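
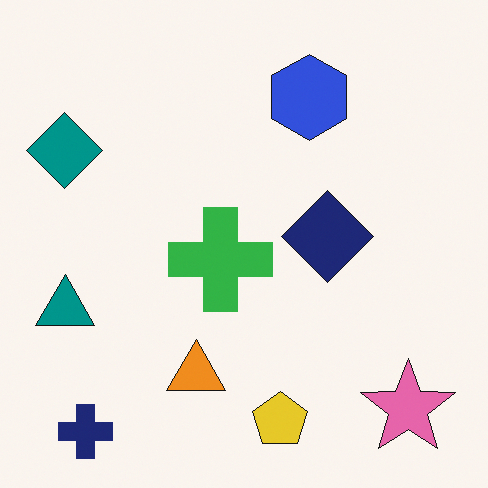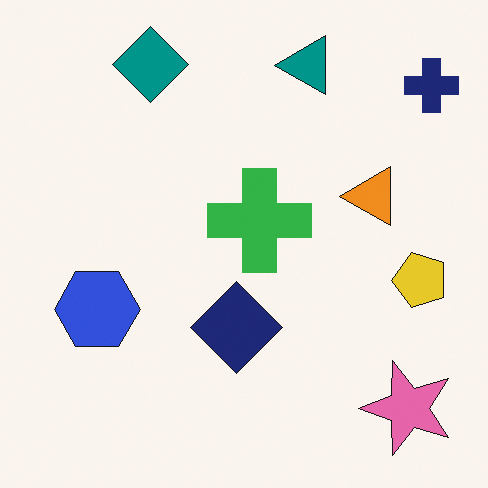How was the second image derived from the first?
Transposed (reflected across the top-left ↔ bottom-right diagonal).

Shapes have swapped their row and column positions — what was in the top-right is now in the bottom-left — a diagonal reflection.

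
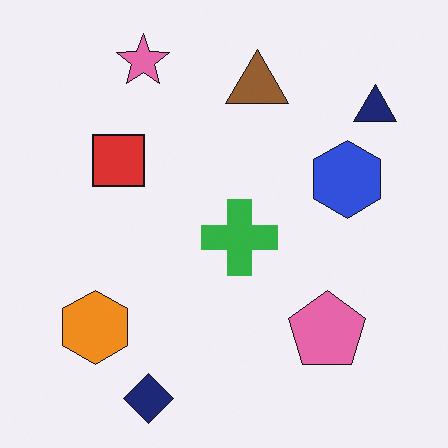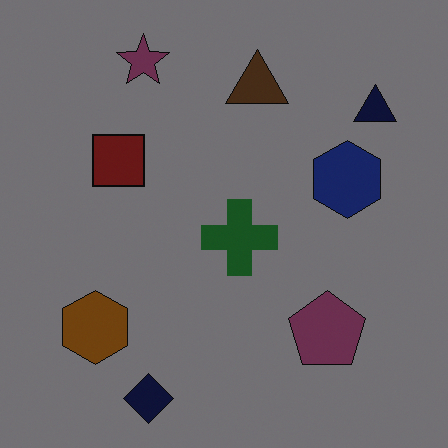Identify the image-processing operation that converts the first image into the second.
This is the original image substantially darkened.

Every pixel — background and shapes alike — is uniformly darkened.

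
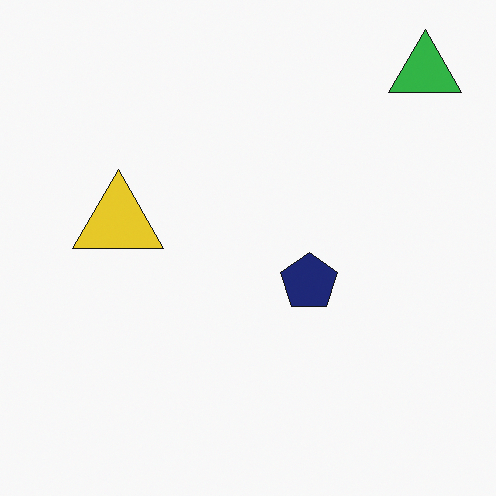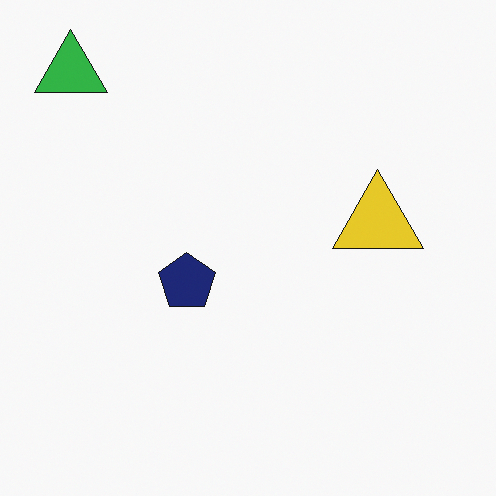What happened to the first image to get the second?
The second image is the first flipped horizontally (left ↔ right).

The green triangle is in the top-right of the first image and the top-left of the second — shapes on opposite sides of the vertical midline have swapped in a mirror flip.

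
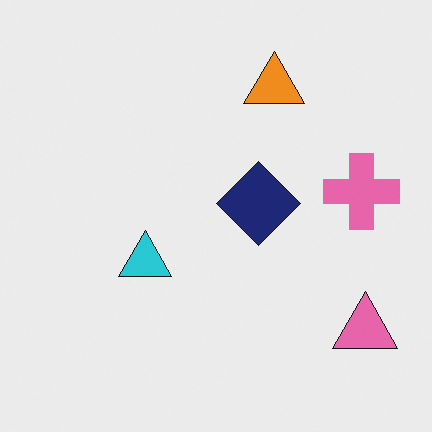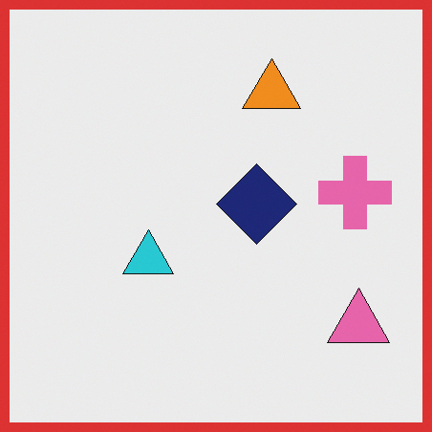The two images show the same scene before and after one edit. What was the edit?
It was framed with a red border.

A solid red frame runs around the edge of the second image, with the content slightly shrunk inside it.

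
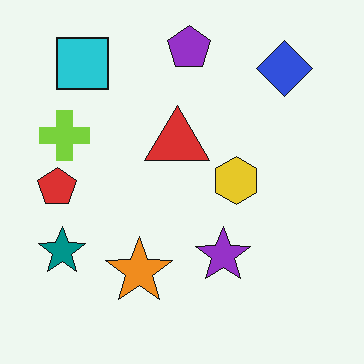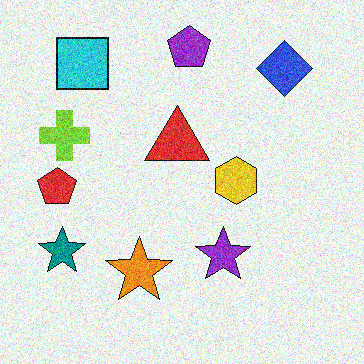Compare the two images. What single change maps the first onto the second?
Degraded with heavy additive noise.

Random speckle covers the whole image, including the flat background.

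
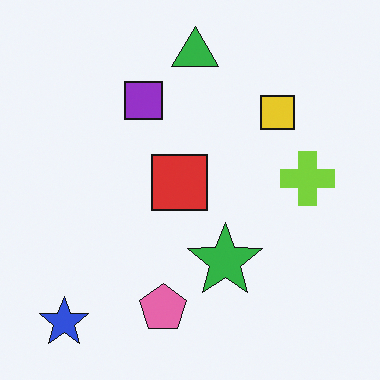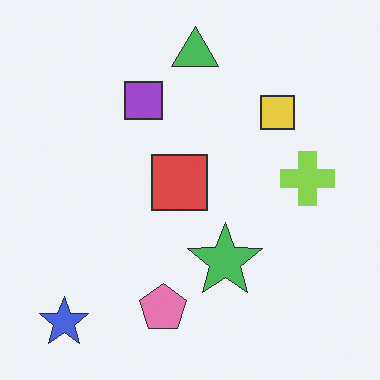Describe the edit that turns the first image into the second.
Given slightly reduced contrast.

Tones are pushed toward mid-grey across the whole image — a global contrast change.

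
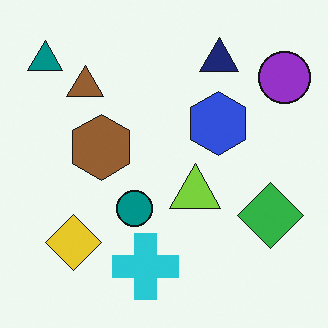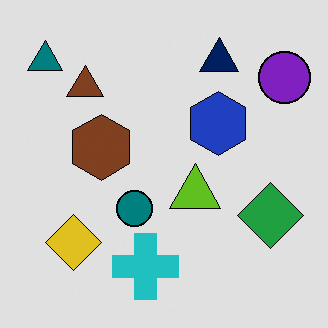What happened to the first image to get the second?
Posterized to a reduced palette.

Each flat color has snapped to a coarser quantized level — most visibly, the near-white background has dropped to a flat grey.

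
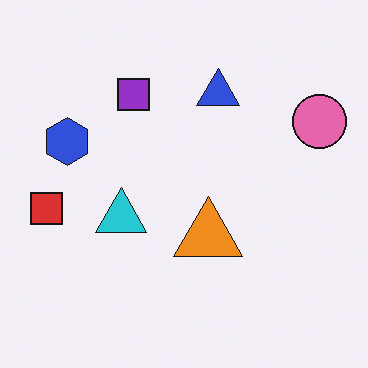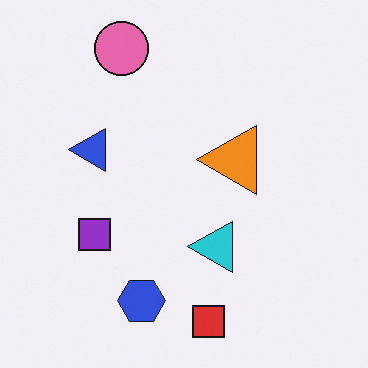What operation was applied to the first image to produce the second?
The second image is the first rotated 90° counter-clockwise.

The pink circle sits in the top-right of the first image and the top-left of the second — consistent with a whole-image 90° counter-clockwise rotation.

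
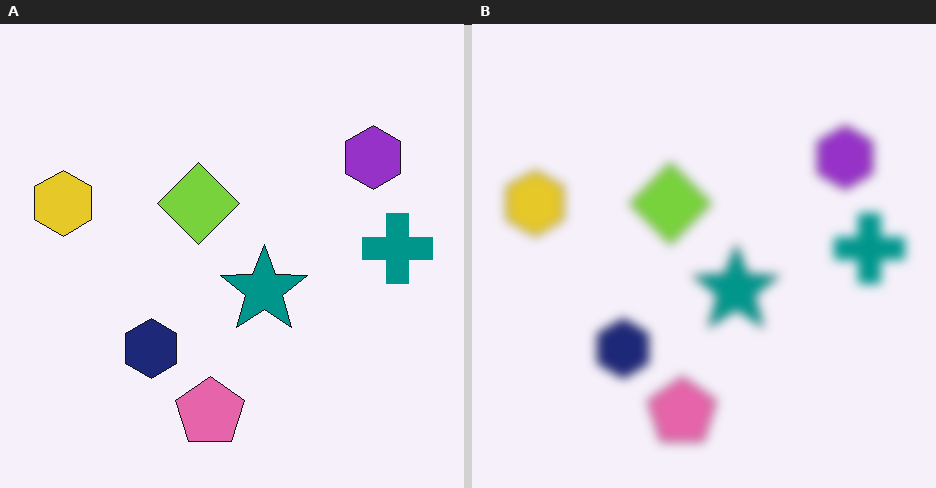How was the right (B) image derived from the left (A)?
The right (B) image is the left (A) strongly gaussian-blurred.

Shape edges and outlines are uniformly softened across the whole image.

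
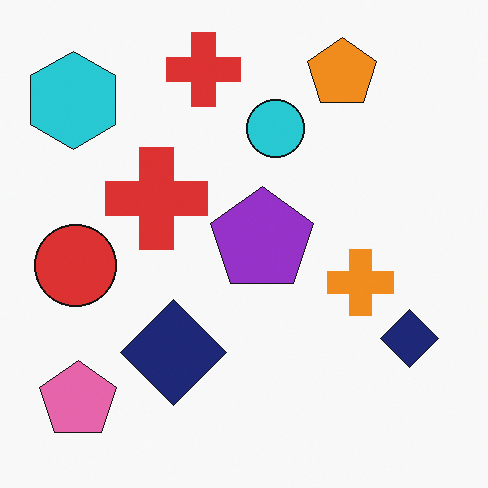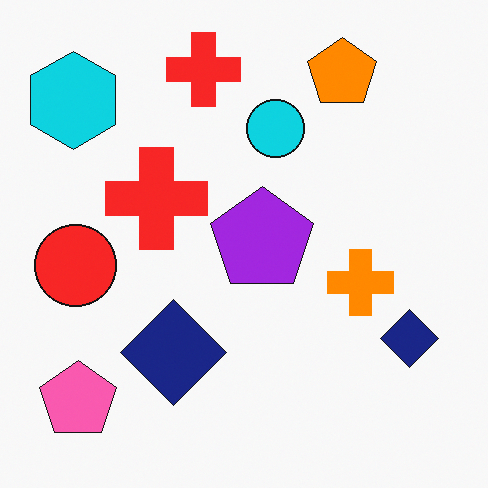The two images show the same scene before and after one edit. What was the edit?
The second image is the first slightly oversaturated.

All colors are more vivid — a global saturation change.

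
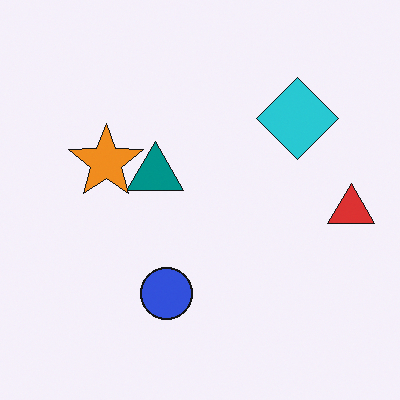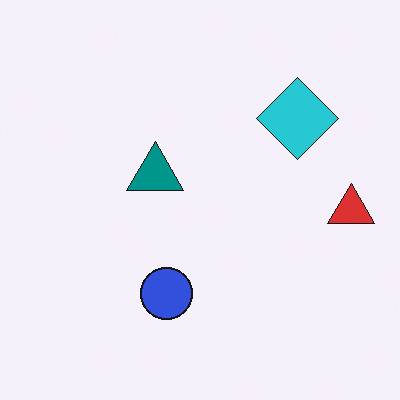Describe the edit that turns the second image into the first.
It was overlaid with an additional orange star.

An orange star appears in the first image that is absent from the second.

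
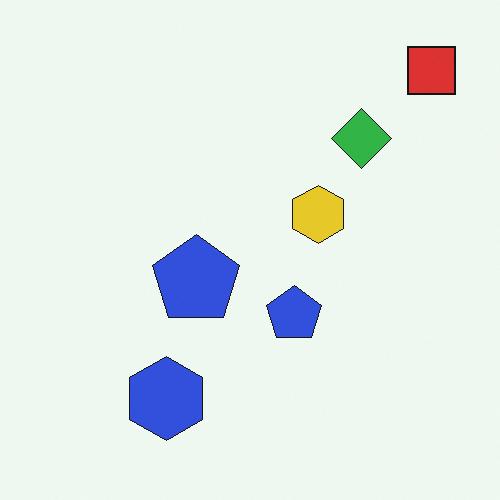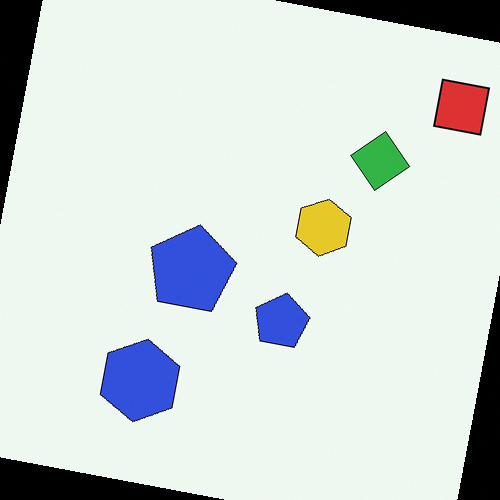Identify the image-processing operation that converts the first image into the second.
The image was rotated clockwise by a slight angle.

Every shape is tilted by the same angle and the image corners show triangular fill wedges — a whole-image rotation by a non-right angle.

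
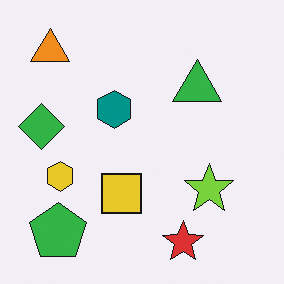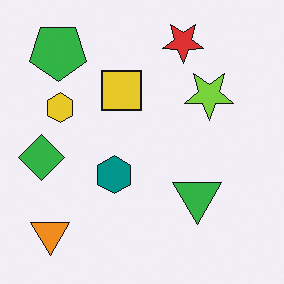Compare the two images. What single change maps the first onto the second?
The second image is the first flipped vertically (top ↔ bottom).

The red star is in the bottom of the first image and the top of the second — shapes on opposite sides of the horizontal midline have swapped in a mirror flip.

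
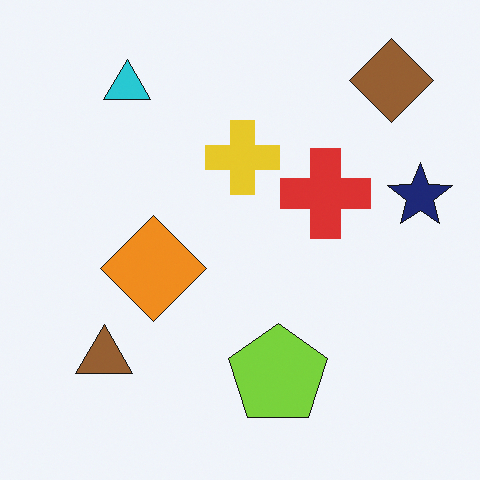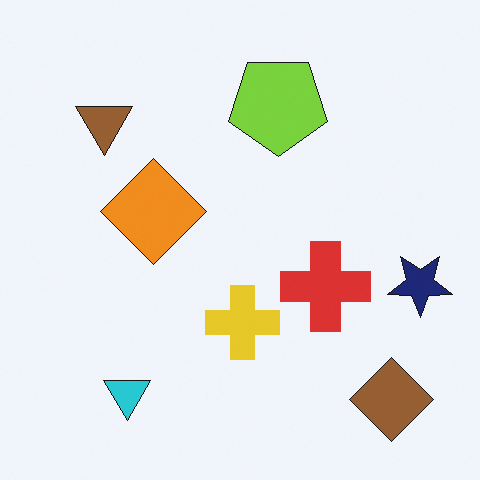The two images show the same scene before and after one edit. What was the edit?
The second image is the first flipped vertically (top ↔ bottom).

The brown diamond is in the top-right of the first image and the bottom-right of the second — shapes on opposite sides of the horizontal midline have swapped in a mirror flip.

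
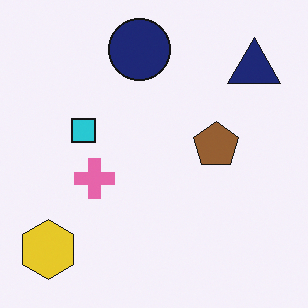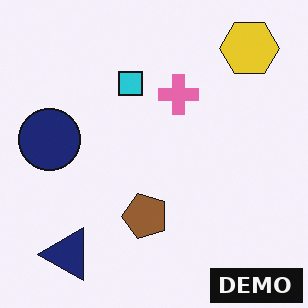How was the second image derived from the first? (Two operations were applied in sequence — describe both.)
Transposed (reflected across the top-left ↔ bottom-right diagonal), then watermarked with the text "DEMO" in the lower-right corner.

Shapes have swapped their row and column positions — what was in the top-right is now in the bottom-left — a diagonal reflection. A dark label reading "DEMO" appears in the lower-right corner.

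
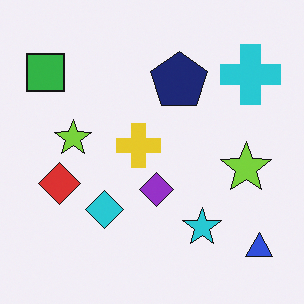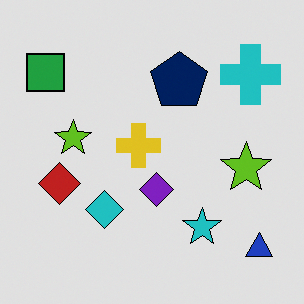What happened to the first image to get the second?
It was posterized to a reduced palette.

Each flat color has snapped to a coarser quantized level — most visibly, the near-white background has dropped to a flat grey.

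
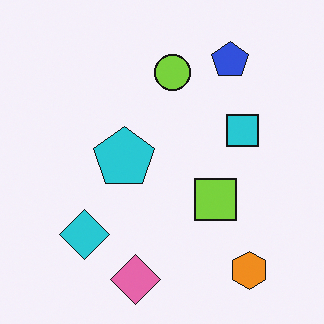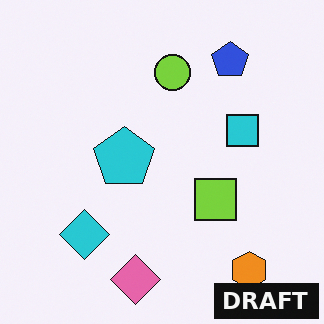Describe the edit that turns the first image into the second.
The transformation is: watermarked with the text "DRAFT" in the lower-right corner.

A dark label reading "DRAFT" appears in the lower-right corner.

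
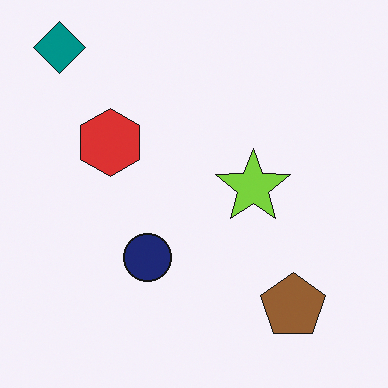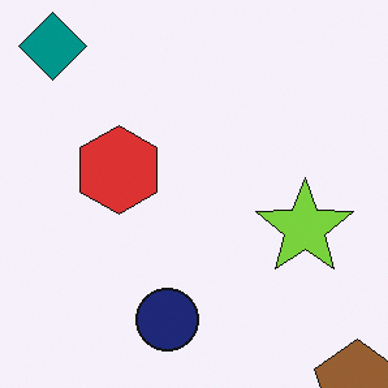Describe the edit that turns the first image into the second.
It was cropped slightly and scaled back up.

The visible shapes are larger and the field of view is narrower; shapes near the original edges may be partly or wholly outside the frame — a crop-and-rescale.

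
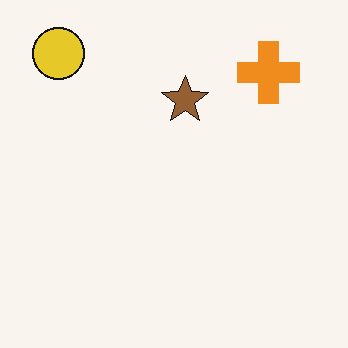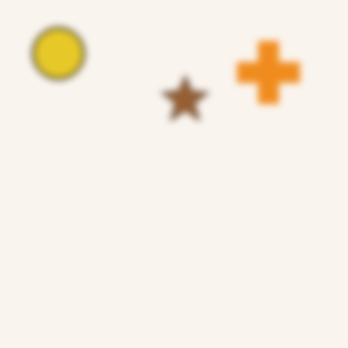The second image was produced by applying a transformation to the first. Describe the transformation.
This is the original image noticeably gaussian-blurred.

Shape edges and outlines are uniformly softened across the whole image.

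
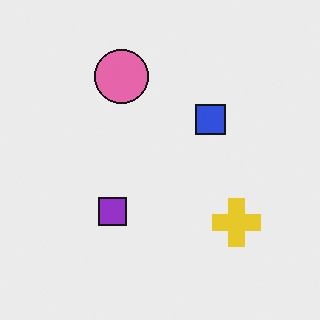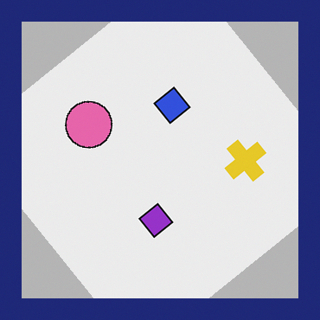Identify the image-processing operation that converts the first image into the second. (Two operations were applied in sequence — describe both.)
It was rotated counter-clockwise by a large amount — several tens of degrees, then framed with a navy border.

Every shape is tilted by the same angle and the image corners show triangular fill wedges — a whole-image rotation by a non-right angle. A solid navy frame runs around the edge of the second image, with the content slightly shrunk inside it.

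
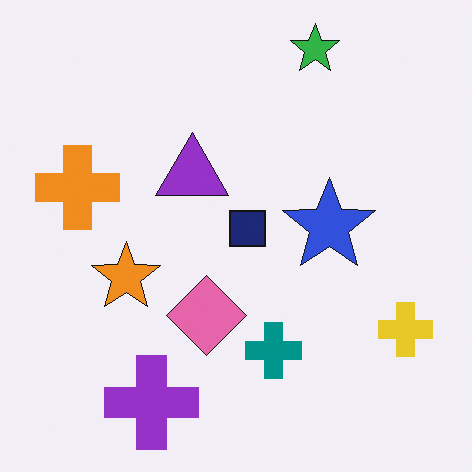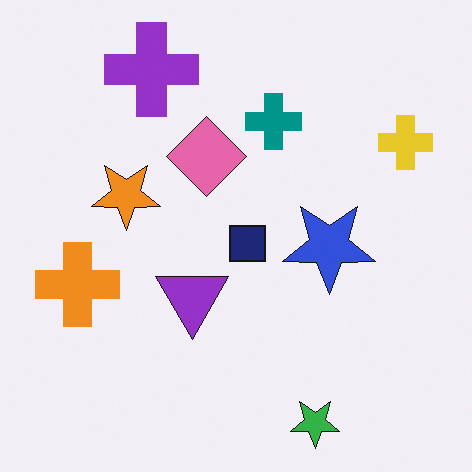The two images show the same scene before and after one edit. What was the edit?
The second image is the first flipped vertically (top ↔ bottom).

The green star is in the top-right of the first image and the bottom-right of the second — shapes on opposite sides of the horizontal midline have swapped in a mirror flip.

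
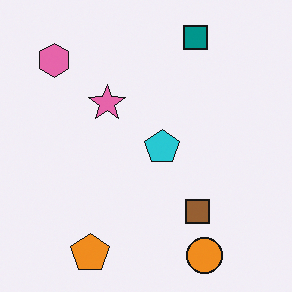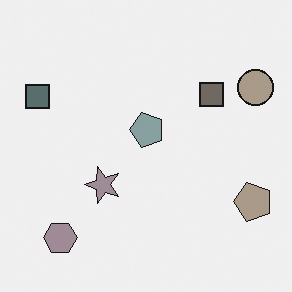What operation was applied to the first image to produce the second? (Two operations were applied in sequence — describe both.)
The second image is the first rotated 90° counter-clockwise, then heavily desaturated.

The pink hexagon sits in the top-left of the first image and the bottom-left of the second — consistent with a whole-image 90° counter-clockwise rotation. All colors are more muted and greyish — a global saturation change.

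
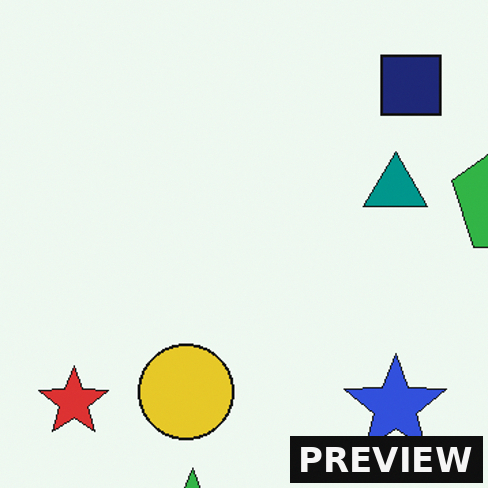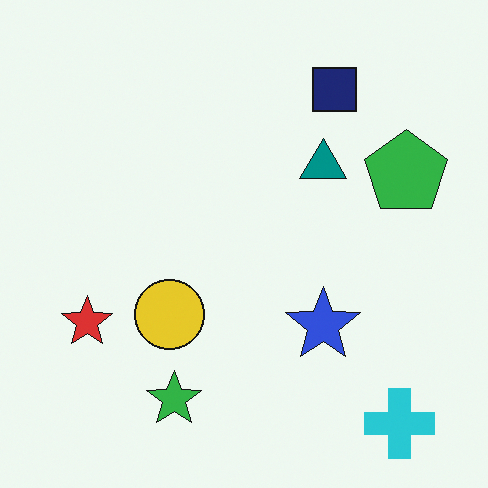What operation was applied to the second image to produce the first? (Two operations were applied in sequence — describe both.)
It was cropped slightly and scaled back up, then watermarked with the text "PREVIEW" in the lower-right corner.

The visible shapes are larger and the field of view is narrower; shapes near the original edges may be partly or wholly outside the frame — a crop-and-rescale. A dark label reading "PREVIEW" appears in the lower-right corner.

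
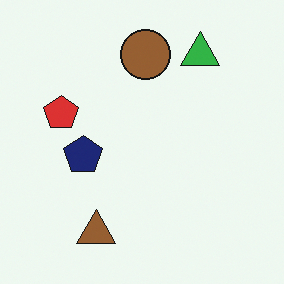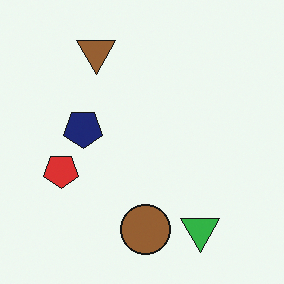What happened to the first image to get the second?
This is the original image flipped vertically (top ↔ bottom).

The brown triangle is in the bottom of the first image and the top of the second — shapes on opposite sides of the horizontal midline have swapped in a mirror flip.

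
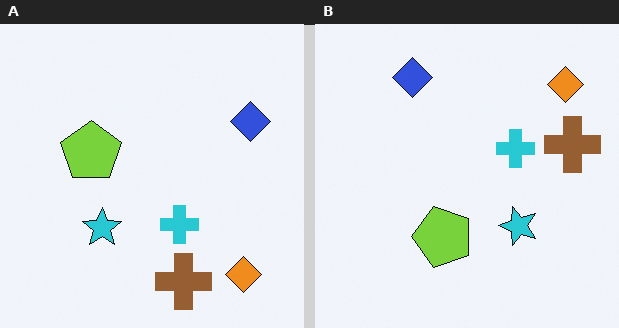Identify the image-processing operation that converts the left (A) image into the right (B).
This is the original image rotated 90° counter-clockwise.

The orange diamond sits in the bottom-right of the left (A) image and the top-right of the right (B) — consistent with a whole-image 90° counter-clockwise rotation.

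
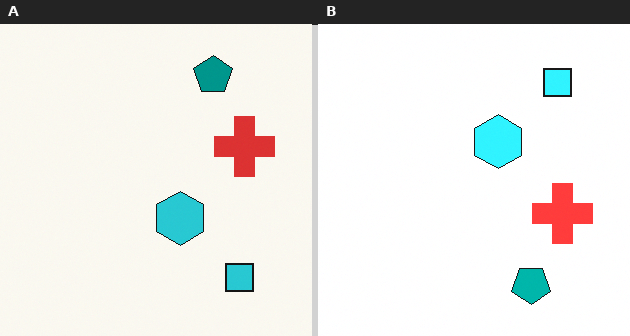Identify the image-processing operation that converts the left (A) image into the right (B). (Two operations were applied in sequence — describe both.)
Flipped vertically (top ↔ bottom), then slightly brightened.

The teal pentagon is in the top-right of the left (A) image and the bottom-right of the right (B) — shapes on opposite sides of the horizontal midline have swapped in a mirror flip. Every pixel — background and shapes alike — is uniformly brightened.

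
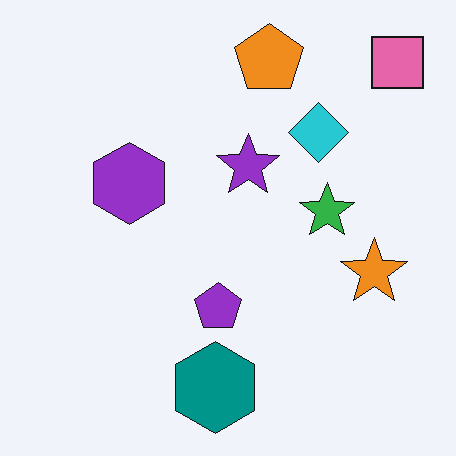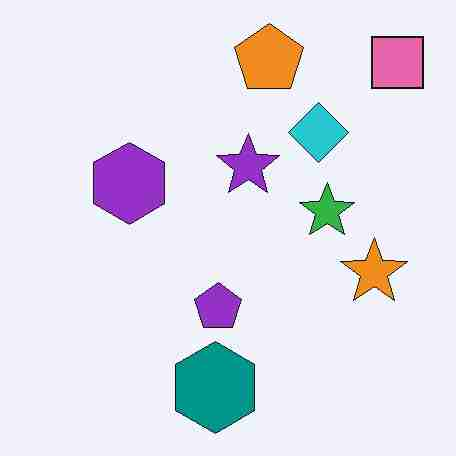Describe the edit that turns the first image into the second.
Degraded with heavy JPEG compression.

Blocky 8×8 compression artifacts appear around shape edges and the flat background shows ringing — characteristic JPEG degradation.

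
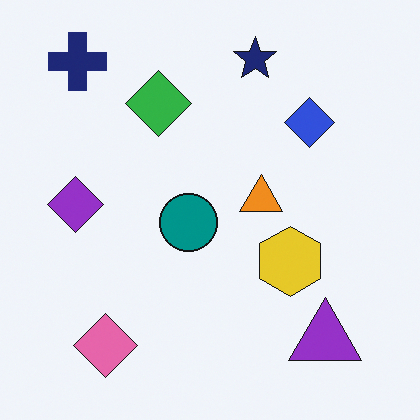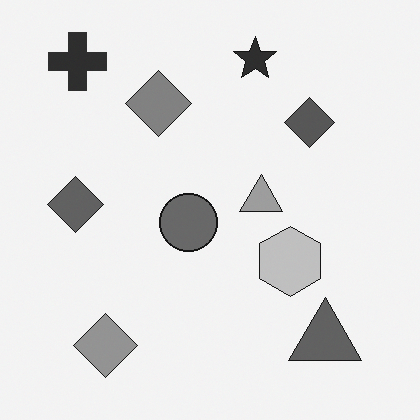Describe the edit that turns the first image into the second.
The image was converted to grayscale.

All color is removed — every shape is now a shade of grey.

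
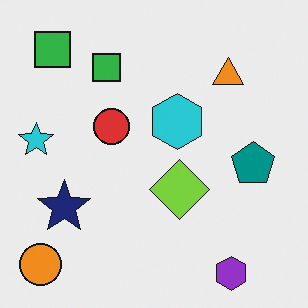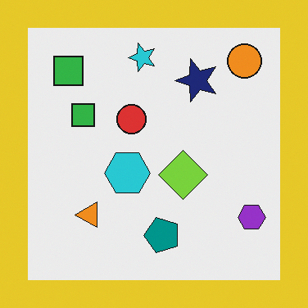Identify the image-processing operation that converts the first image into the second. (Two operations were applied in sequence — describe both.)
It was transposed (reflected across the top-left ↔ bottom-right diagonal), then framed with a yellow border.

Shapes have swapped their row and column positions — what was in the top-right is now in the bottom-left — a diagonal reflection. A solid yellow frame runs around the edge of the second image, with the content slightly shrunk inside it.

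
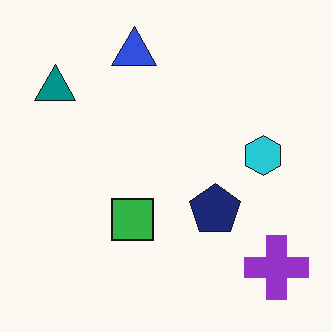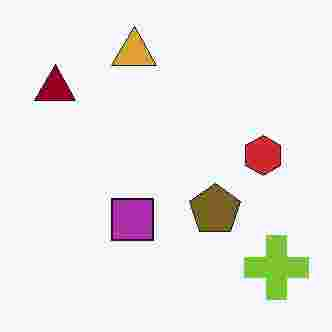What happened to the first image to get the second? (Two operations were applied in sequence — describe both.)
The image was hue-shifted by a large amount, then degraded with heavy JPEG compression.

Every shape's color has rotated by the same amount around the hue wheel — a uniform hue shift. Blocky 8×8 compression artifacts appear around shape edges and the flat background shows ringing — characteristic JPEG degradation.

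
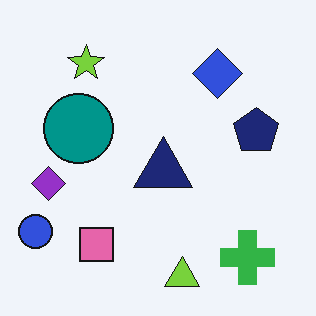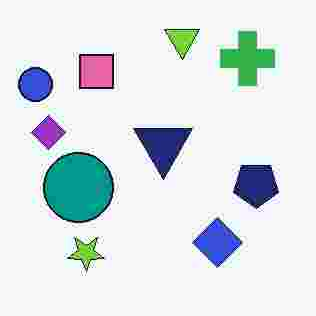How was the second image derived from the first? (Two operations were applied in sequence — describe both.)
Heavily JPEG-compressed with obvious blocking artifacts, then flipped vertically (top ↔ bottom).

Blocky 8×8 compression artifacts appear around shape edges and the flat background shows ringing — characteristic JPEG degradation. The lime triangle is in the bottom of the first image and the top of the second — shapes on opposite sides of the horizontal midline have swapped in a mirror flip.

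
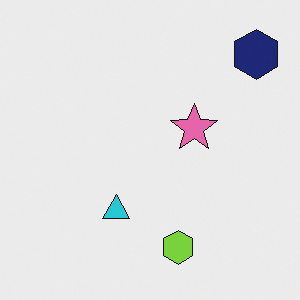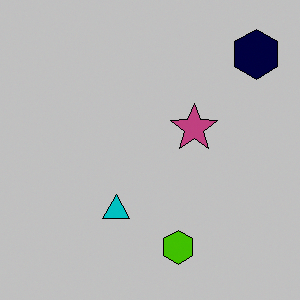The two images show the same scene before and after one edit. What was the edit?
The image was aggressively posterized.

Each flat color has snapped to a coarser quantized level — most visibly, the near-white background has dropped to a flat grey.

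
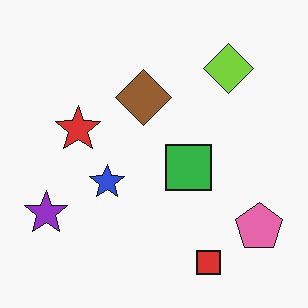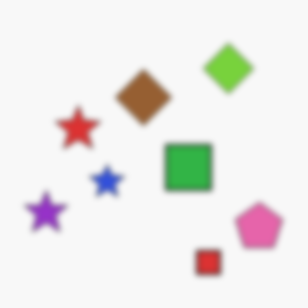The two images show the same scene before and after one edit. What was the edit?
The second image is the first moderately blurred.

Shape edges and outlines are uniformly softened across the whole image.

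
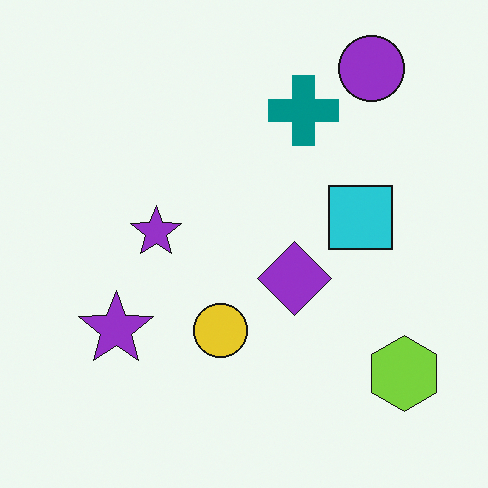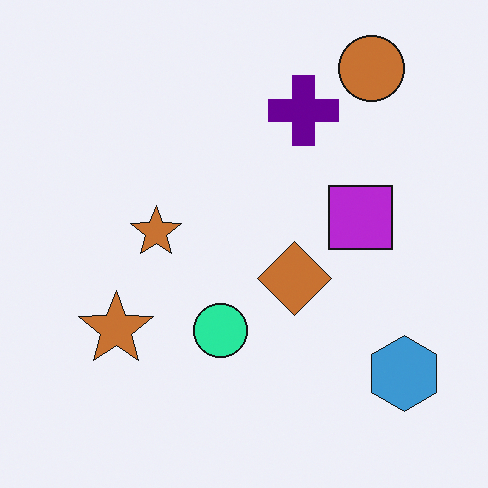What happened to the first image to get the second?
The second image is the first hue-shifted by a moderate amount.

Every shape's color has rotated by the same amount around the hue wheel — a uniform hue shift.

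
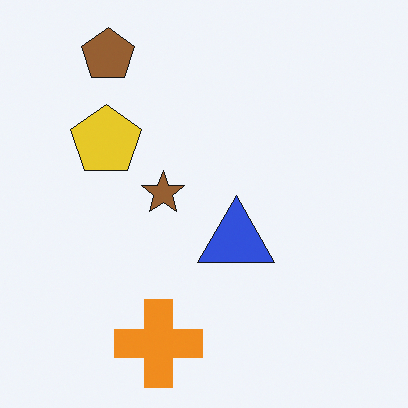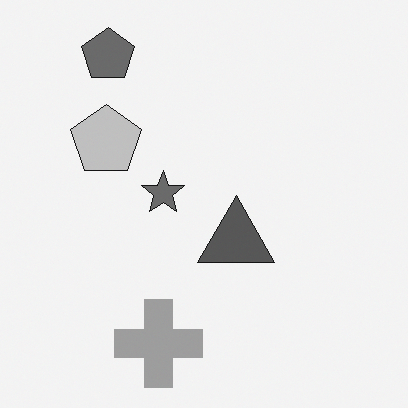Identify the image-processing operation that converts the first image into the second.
The image was converted to grayscale.

All color is removed — every shape is now a shade of grey.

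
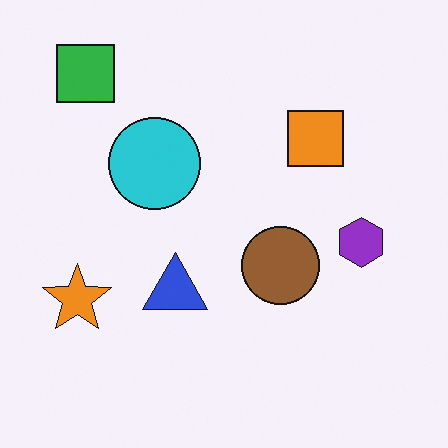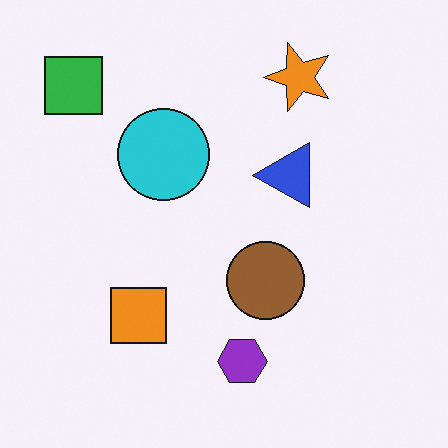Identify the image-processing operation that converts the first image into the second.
The image was transposed (reflected across the top-left ↔ bottom-right diagonal).

Shapes have swapped their row and column positions — what was in the top-right is now in the bottom-left — a diagonal reflection.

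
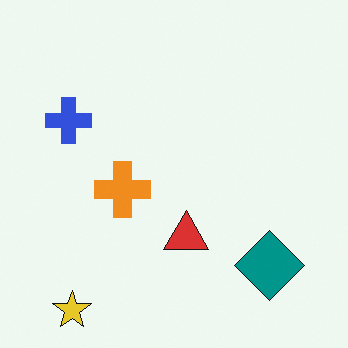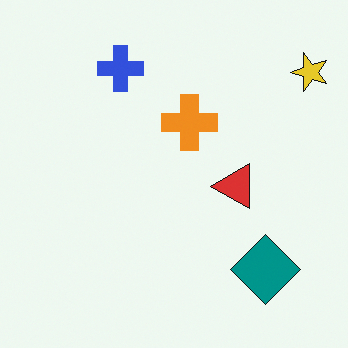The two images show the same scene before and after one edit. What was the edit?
Transposed (reflected across the top-left ↔ bottom-right diagonal).

Shapes have swapped their row and column positions — what was in the top-right is now in the bottom-left — a diagonal reflection.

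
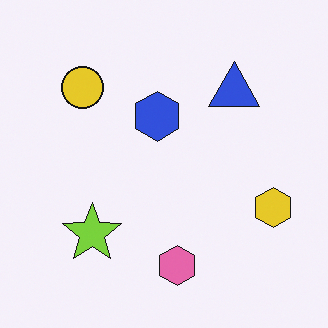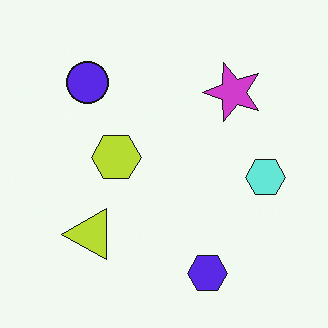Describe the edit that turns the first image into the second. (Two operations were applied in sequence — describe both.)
It was hue-shifted through roughly half the color wheel, then transposed (reflected across the top-left ↔ bottom-right diagonal).

Every shape's color has rotated by the same amount around the hue wheel — a uniform hue shift. Shapes have swapped their row and column positions — what was in the top-right is now in the bottom-left — a diagonal reflection.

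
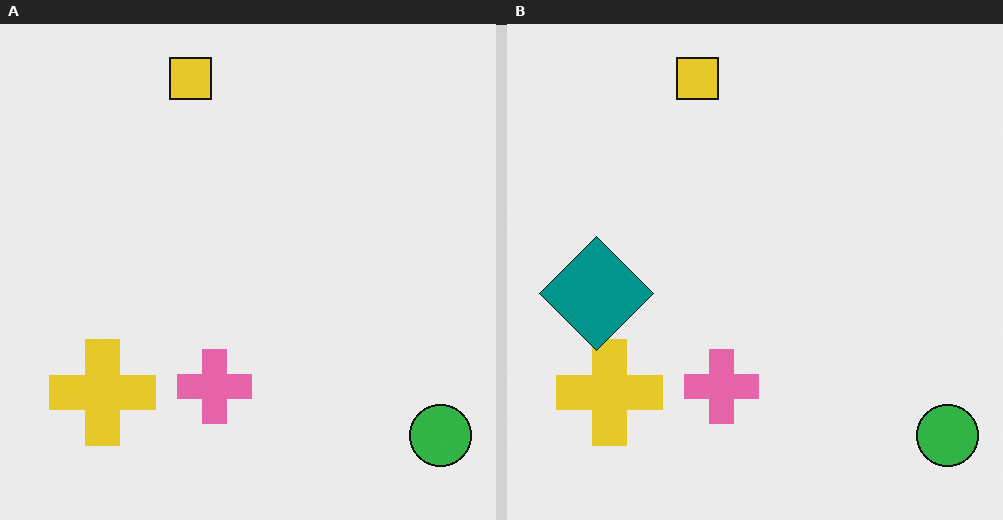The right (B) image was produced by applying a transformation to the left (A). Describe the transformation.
Overlaid with an additional teal diamond.

A teal diamond appears in the right (B) image that is absent from the left (A).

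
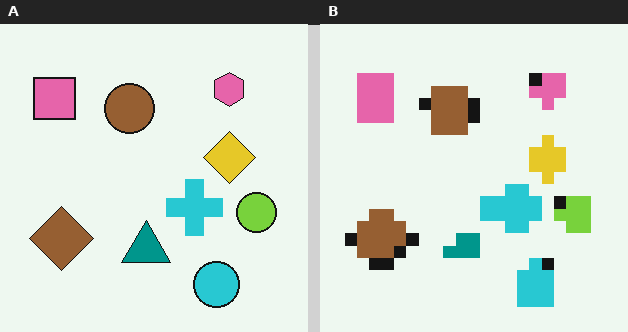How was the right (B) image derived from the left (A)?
The right (B) image is the left (A) heavily pixelated into large blocks.

Shapes are reduced to large square blocks; fine edges and outlines are lost — a downscale-then-upscale (mosaic) effect.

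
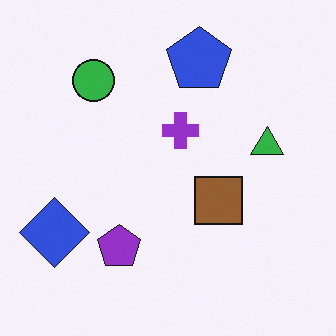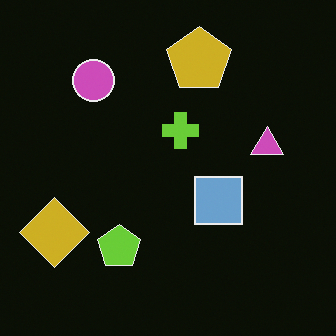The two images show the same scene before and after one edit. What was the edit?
The second image is the first color-inverted (negative).

The light background has become dark and every shape's color is its complement — a photographic negative.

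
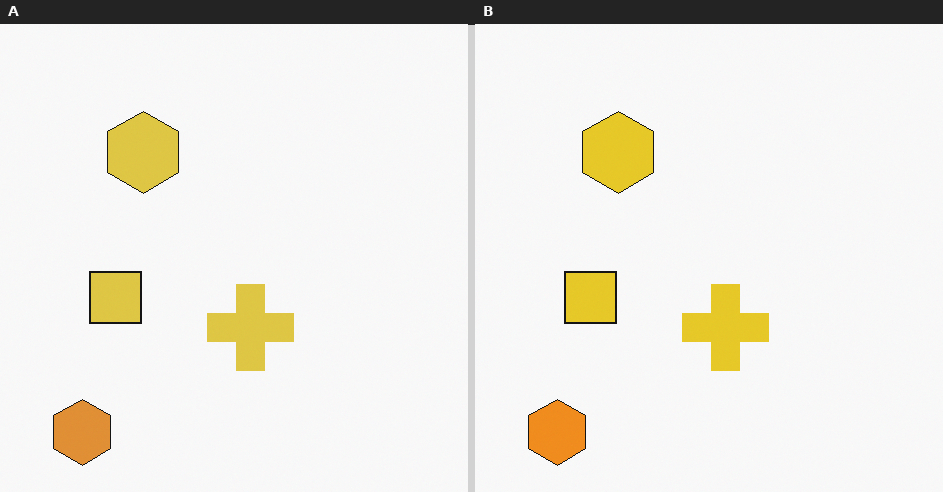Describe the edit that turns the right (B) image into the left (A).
The left (A) image is the right (B) slightly desaturated.

All colors are more muted and greyish — a global saturation change.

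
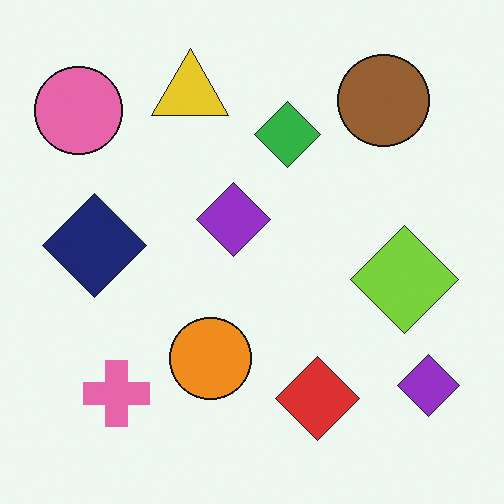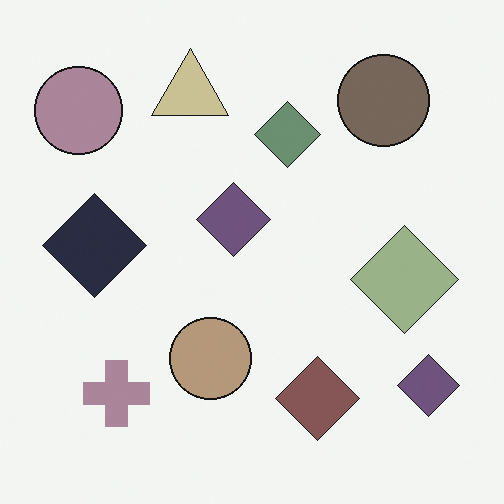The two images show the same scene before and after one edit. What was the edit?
The second image is the first made much more muted (saturation change).

All colors are more muted and greyish — a global saturation change.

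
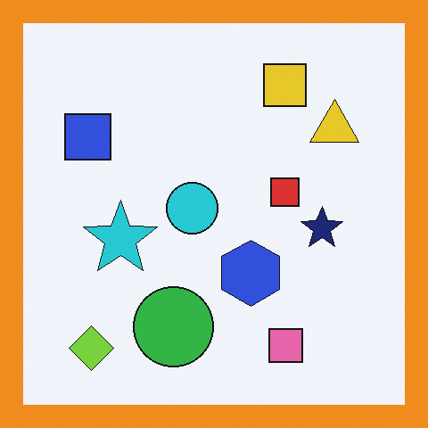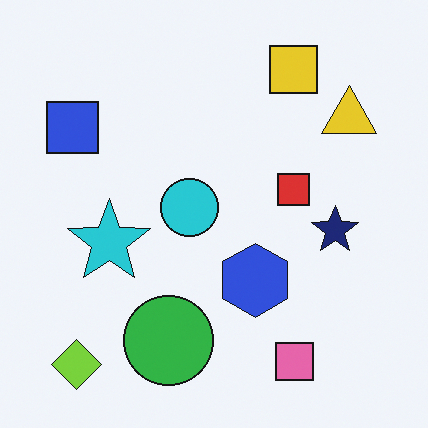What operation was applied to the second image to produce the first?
The first image is the second framed with a orange border.

A solid orange frame runs around the edge of the first image, with the content slightly shrunk inside it.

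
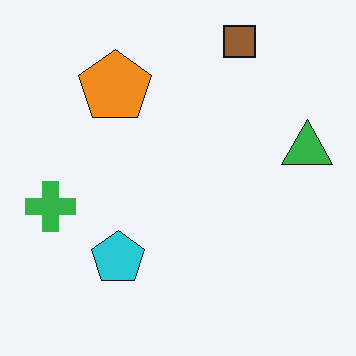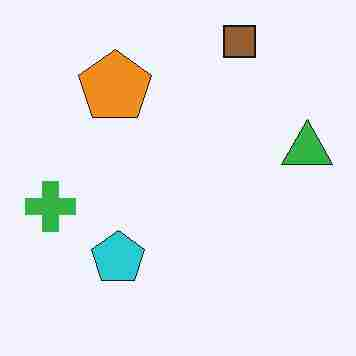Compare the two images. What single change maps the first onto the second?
The second image is the first degraded with heavy JPEG compression.

Blocky 8×8 compression artifacts appear around shape edges and the flat background shows ringing — characteristic JPEG degradation.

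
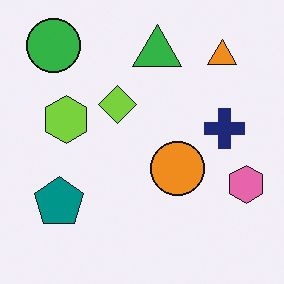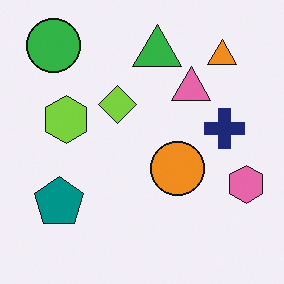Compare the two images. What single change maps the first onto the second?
The image was overlaid with an additional pink triangle.

A pink triangle appears in the second image that is absent from the first.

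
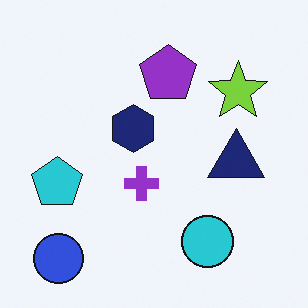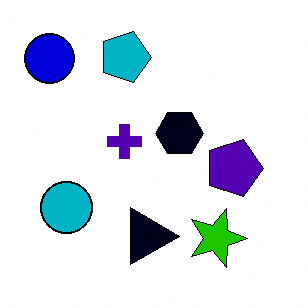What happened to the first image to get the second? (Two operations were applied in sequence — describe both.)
The second image is the first boosted in contrast, then rotated 90° clockwise.

Tones are pushed away from mid-grey across the whole image — a global contrast change. The blue circle sits in the bottom-left of the first image and the top-left of the second — consistent with a whole-image 90° clockwise rotation.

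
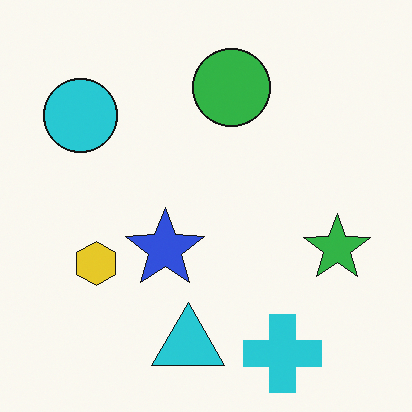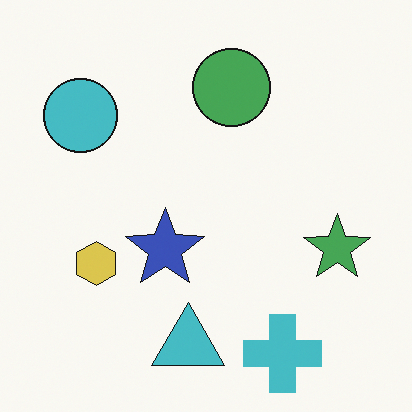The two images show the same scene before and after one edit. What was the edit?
This is the original image slightly desaturated.

All colors are more muted and greyish — a global saturation change.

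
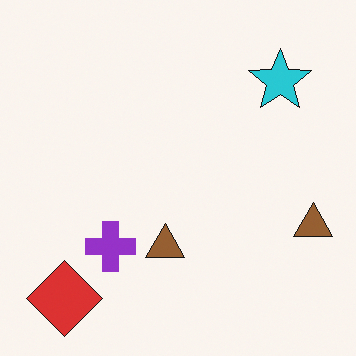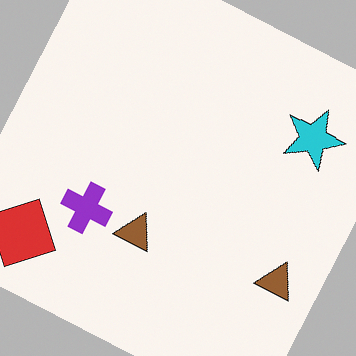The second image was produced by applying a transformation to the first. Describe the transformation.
The transformation is: rotated clockwise by a moderate amount.

Every shape is tilted by the same angle and the image corners show triangular fill wedges — a whole-image rotation by a non-right angle.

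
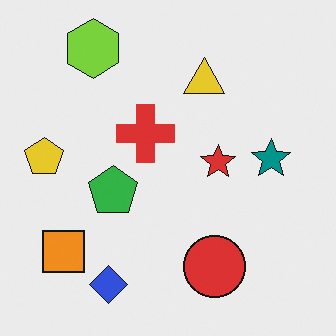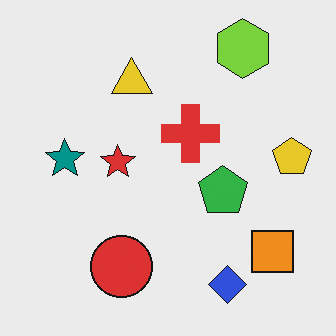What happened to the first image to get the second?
The image was flipped horizontally (left ↔ right).

The yellow pentagon is in the left of the first image and the right of the second — shapes on opposite sides of the vertical midline have swapped in a mirror flip.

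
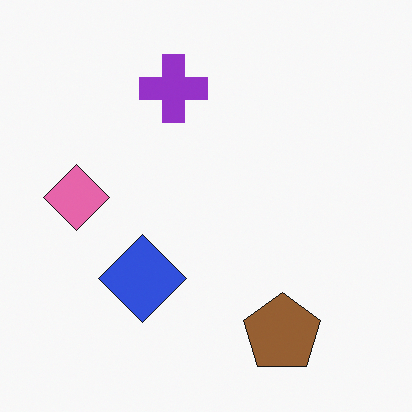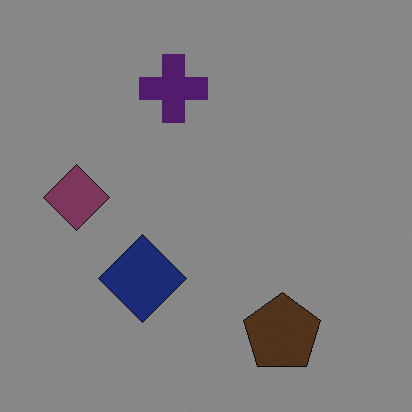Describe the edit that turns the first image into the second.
The transformation is: noticeably darkened.

Every pixel — background and shapes alike — is uniformly darkened.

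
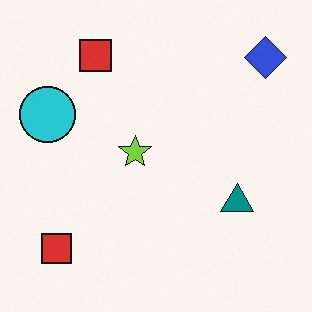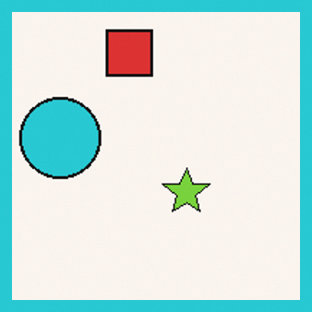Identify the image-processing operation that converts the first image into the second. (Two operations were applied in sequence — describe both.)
The transformation is: cropped slightly and scaled back up, then framed with a cyan border.

The visible shapes are larger and the field of view is narrower; shapes near the original edges may be partly or wholly outside the frame — a crop-and-rescale. A solid cyan frame runs around the edge of the second image, with the content slightly shrunk inside it.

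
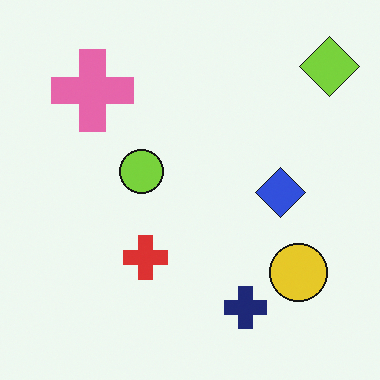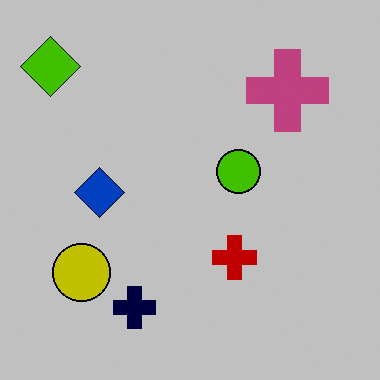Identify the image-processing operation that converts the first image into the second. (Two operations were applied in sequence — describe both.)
The transformation is: flipped horizontally (left ↔ right), then aggressively posterized.

The lime diamond is in the top-right of the first image and the top-left of the second — shapes on opposite sides of the vertical midline have swapped in a mirror flip. Each flat color has snapped to a coarser quantized level — most visibly, the near-white background has dropped to a flat grey.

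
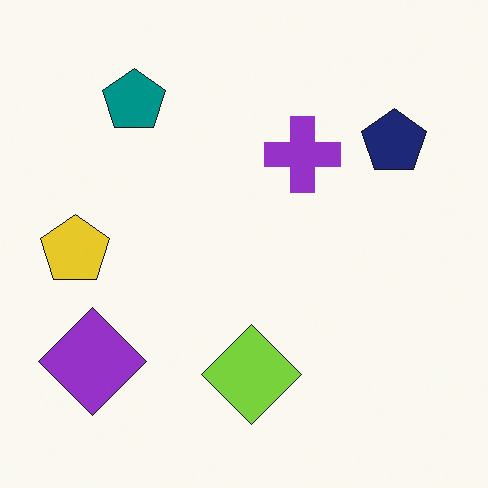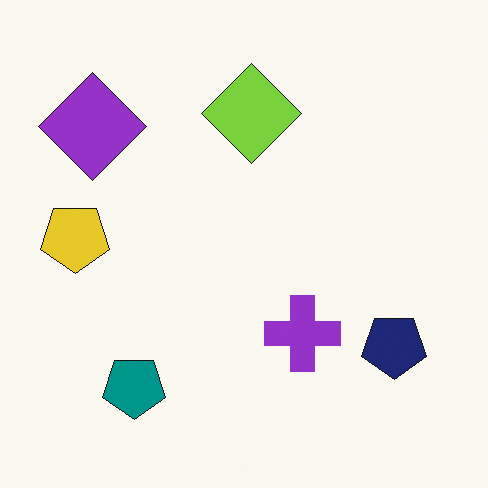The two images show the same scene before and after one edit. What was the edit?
It was flipped vertically (top ↔ bottom).

The teal pentagon is in the top-left of the first image and the bottom-left of the second — shapes on opposite sides of the horizontal midline have swapped in a mirror flip.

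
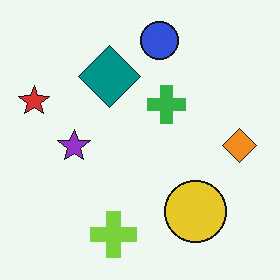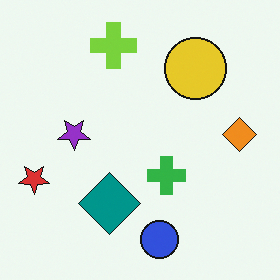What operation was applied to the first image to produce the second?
Flipped vertically (top ↔ bottom).

The blue circle is in the top of the first image and the bottom of the second — shapes on opposite sides of the horizontal midline have swapped in a mirror flip.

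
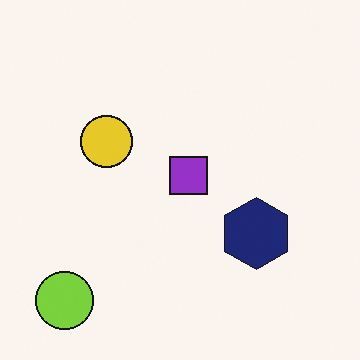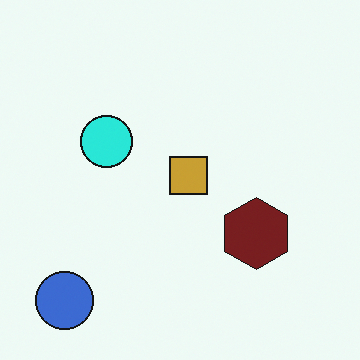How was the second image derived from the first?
This is the original image hue-shifted by a moderate amount.

Every shape's color has rotated by the same amount around the hue wheel — a uniform hue shift.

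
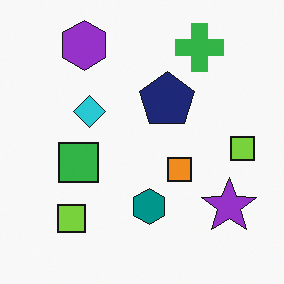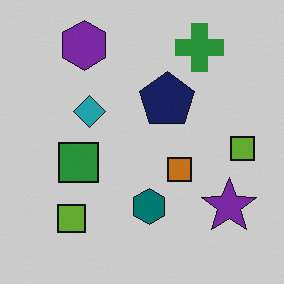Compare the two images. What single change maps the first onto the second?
It was darkened a little.

Every pixel — background and shapes alike — is uniformly darkened.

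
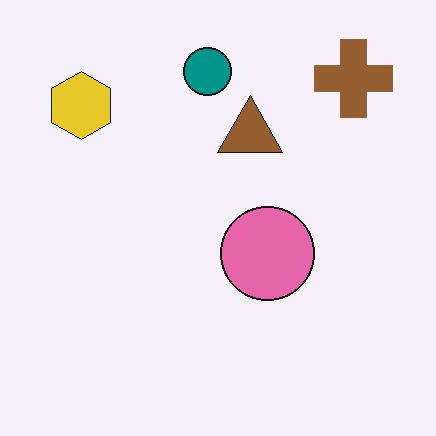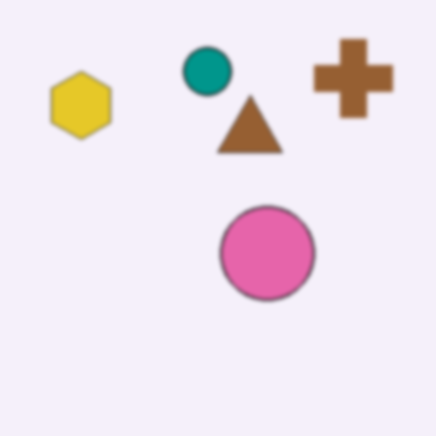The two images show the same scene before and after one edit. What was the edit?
This is the original image slightly softened.

Shape edges and outlines are uniformly softened across the whole image.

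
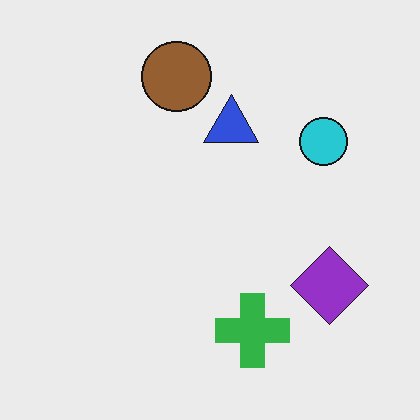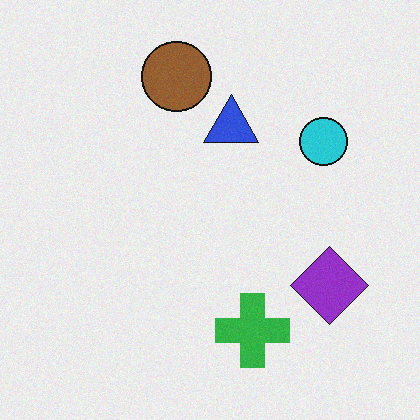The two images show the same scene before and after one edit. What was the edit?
The transformation is: degraded with light additive noise.

Random speckle covers the whole image, including the flat background.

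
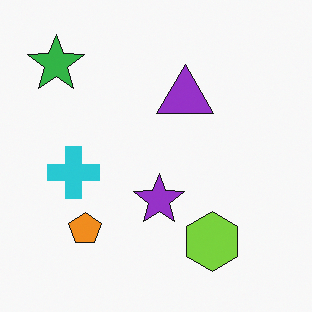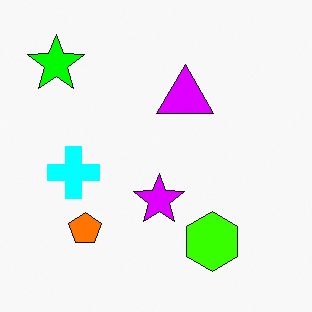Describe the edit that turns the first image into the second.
The transformation is: made much more vivid (saturation change).

All colors are more vivid — a global saturation change.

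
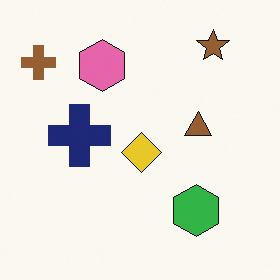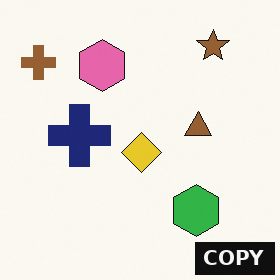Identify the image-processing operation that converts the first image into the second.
This is the original image watermarked with the text "COPY" in the lower-right corner.

A dark label reading "COPY" appears in the lower-right corner.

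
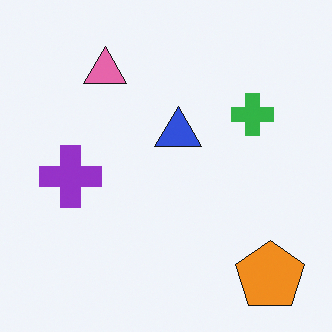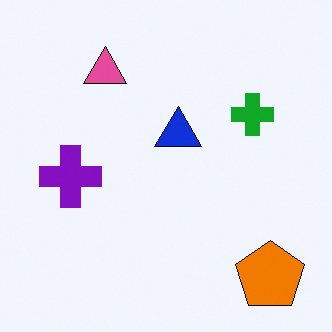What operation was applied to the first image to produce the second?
It was given slightly increased contrast.

Tones are pushed away from mid-grey across the whole image — a global contrast change.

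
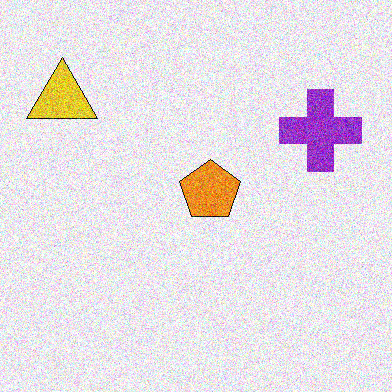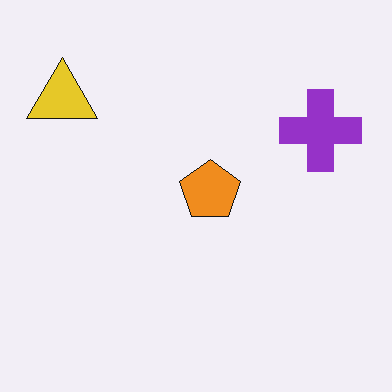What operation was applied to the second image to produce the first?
The first image is the second degraded with strong gaussian noise.

Random speckle covers the whole image, including the flat background.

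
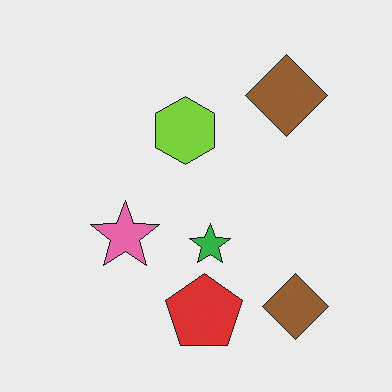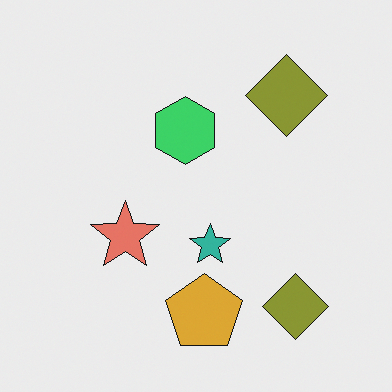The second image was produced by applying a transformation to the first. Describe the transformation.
The second image is the first hue-shifted slightly.

Every shape's color has rotated by the same amount around the hue wheel — a uniform hue shift.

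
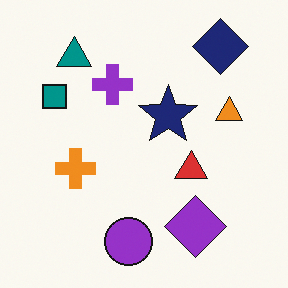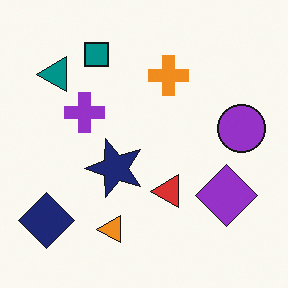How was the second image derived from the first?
The transformation is: transposed (reflected across the top-left ↔ bottom-right diagonal).

Shapes have swapped their row and column positions — what was in the top-right is now in the bottom-left — a diagonal reflection.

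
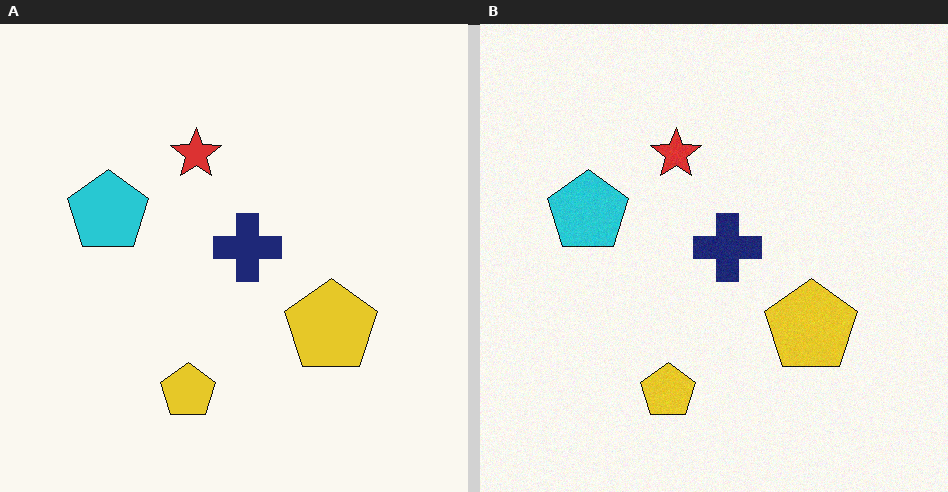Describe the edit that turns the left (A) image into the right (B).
It was degraded with subtle gaussian noise.

Random speckle covers the whole image, including the flat background.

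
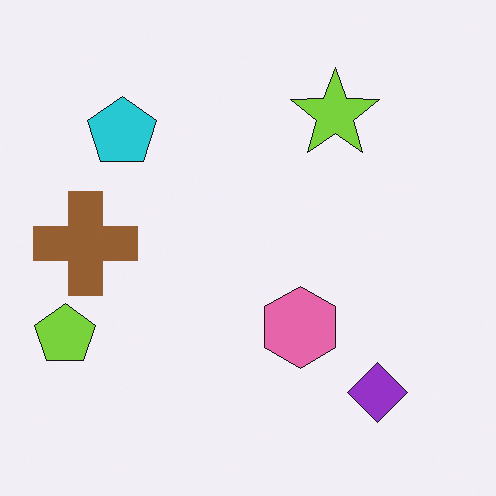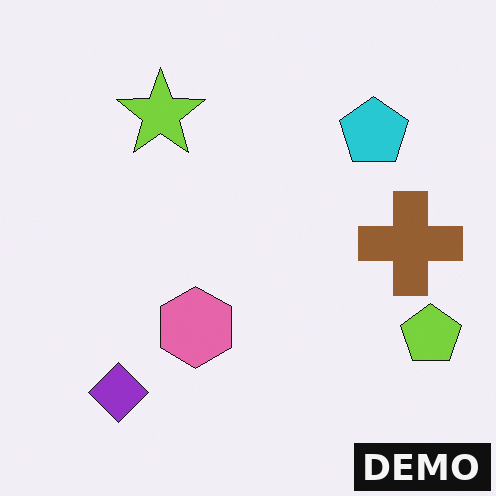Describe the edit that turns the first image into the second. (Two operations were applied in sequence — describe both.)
Flipped horizontally (left ↔ right), then watermarked with the text "DEMO" in the lower-right corner.

The lime pentagon is in the bottom-left of the first image and the bottom-right of the second — shapes on opposite sides of the vertical midline have swapped in a mirror flip. A dark label reading "DEMO" appears in the lower-right corner.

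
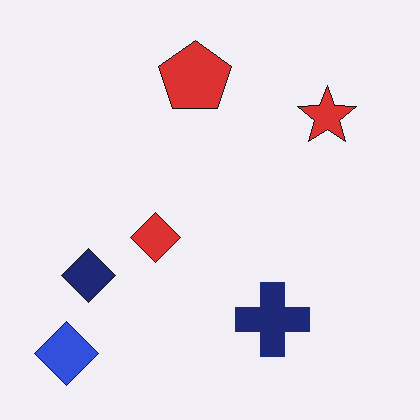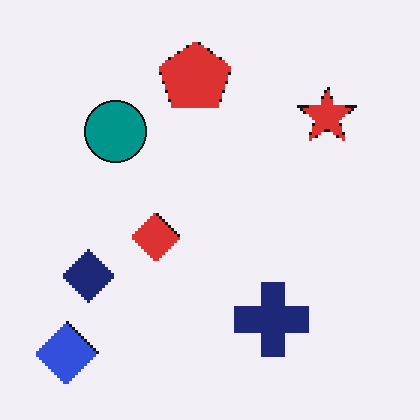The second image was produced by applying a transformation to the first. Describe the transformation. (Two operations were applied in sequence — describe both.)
This is the original image lightly pixelated (a mild mosaic effect), then overlaid with an additional teal circle.

Shapes are reduced to large square blocks; fine edges and outlines are lost — a downscale-then-upscale (mosaic) effect. A teal circle appears in the second image that is absent from the first.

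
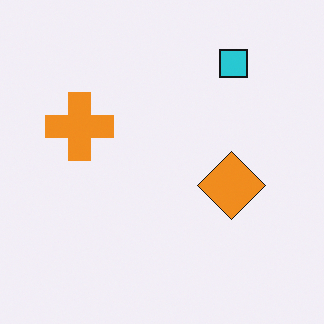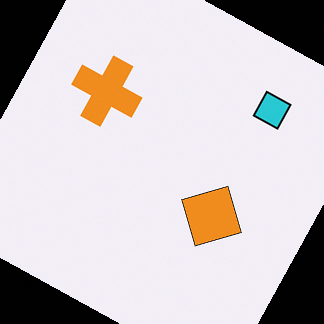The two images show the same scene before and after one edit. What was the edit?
The image was rotated clockwise by a clearly visible amount.

Every shape is tilted by the same angle and the image corners show triangular fill wedges — a whole-image rotation by a non-right angle.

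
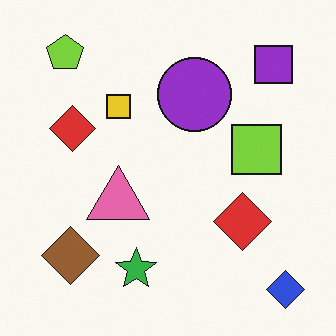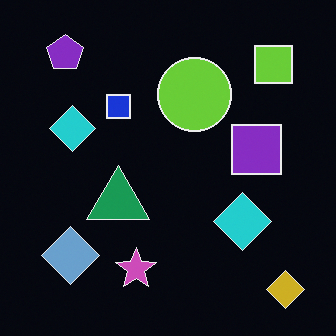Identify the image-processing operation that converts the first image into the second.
Color-inverted (negative).

The light background has become dark and every shape's color is its complement — a photographic negative.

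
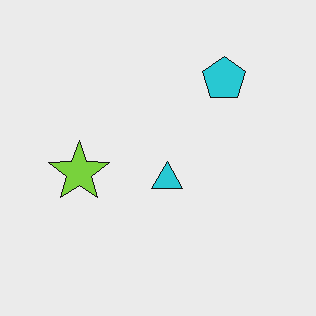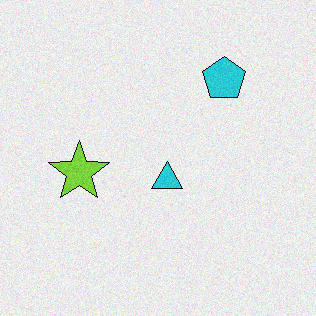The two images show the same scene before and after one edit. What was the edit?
The second image is the first degraded with a light layer of grain.

Random speckle covers the whole image, including the flat background.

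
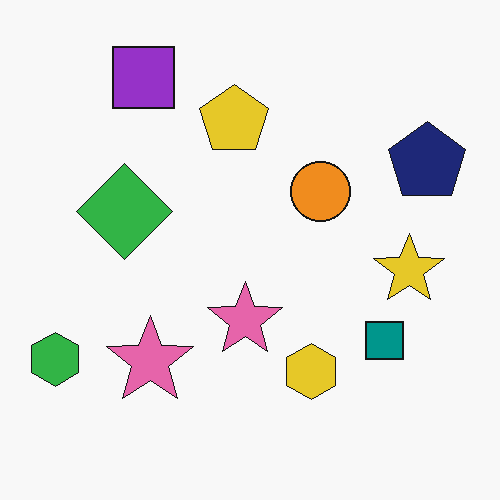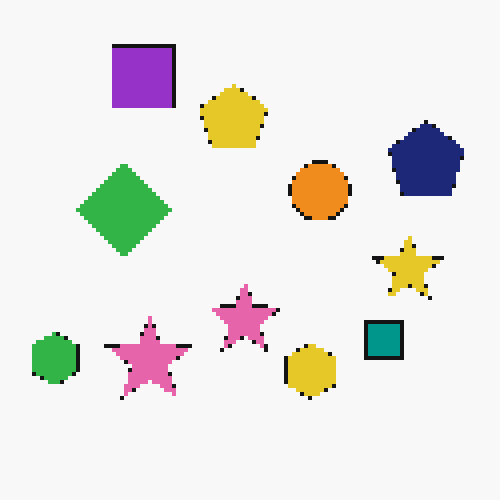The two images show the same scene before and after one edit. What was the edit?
The image was mildly pixelated.

Shapes are reduced to large square blocks; fine edges and outlines are lost — a downscale-then-upscale (mosaic) effect.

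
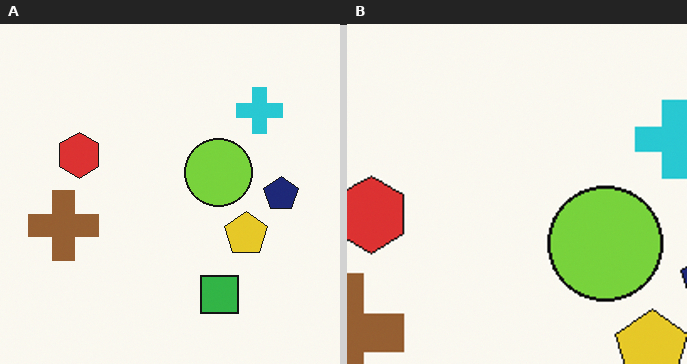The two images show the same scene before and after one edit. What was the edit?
The transformation is: cropped to a noticeably smaller region and rescaled.

The visible shapes are larger and the field of view is narrower; shapes near the original edges may be partly or wholly outside the frame — a crop-and-rescale.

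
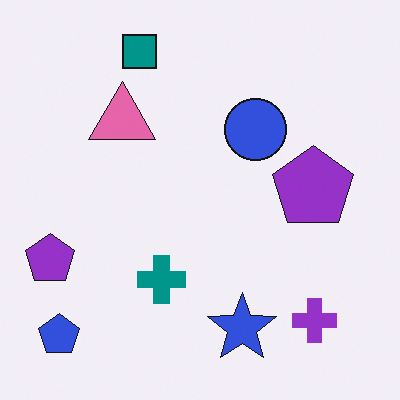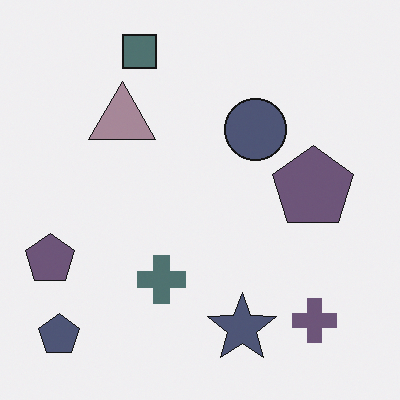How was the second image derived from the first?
The transformation is: made much more muted (saturation change).

All colors are more muted and greyish — a global saturation change.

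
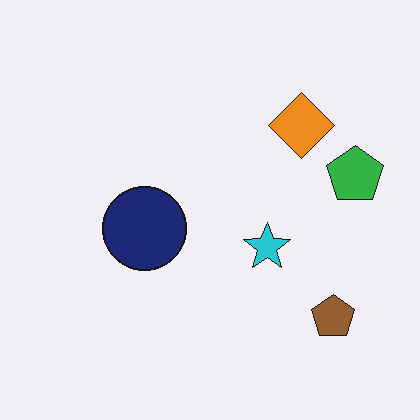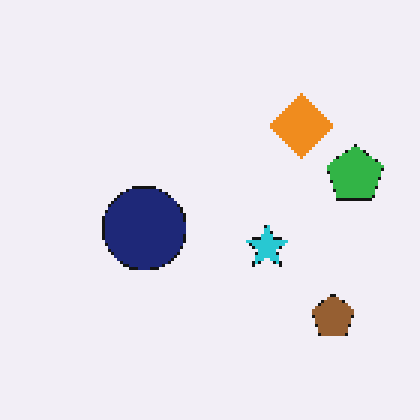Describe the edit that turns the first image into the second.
Mildly pixelated.

Shapes are reduced to large square blocks; fine edges and outlines are lost — a downscale-then-upscale (mosaic) effect.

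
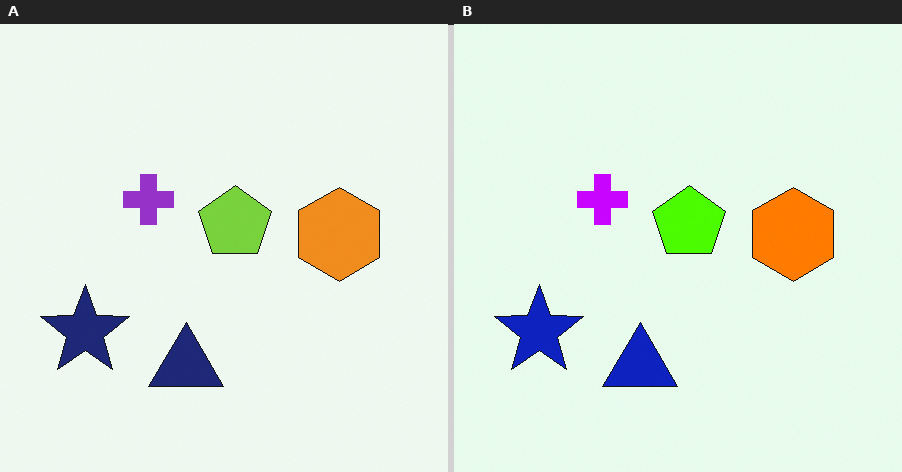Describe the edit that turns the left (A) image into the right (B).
The image was made much more vivid (saturation change).

All colors are more vivid — a global saturation change.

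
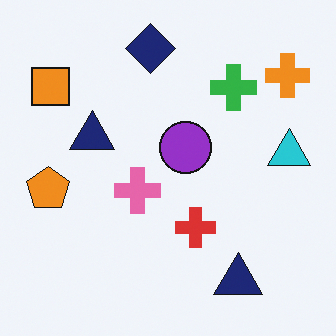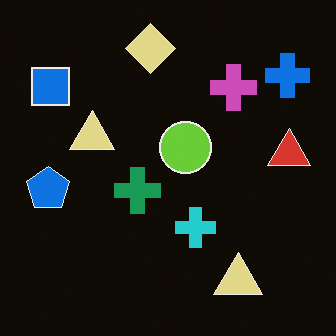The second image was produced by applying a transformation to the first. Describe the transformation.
This is the original image color-inverted (negative).

The light background has become dark and every shape's color is its complement — a photographic negative.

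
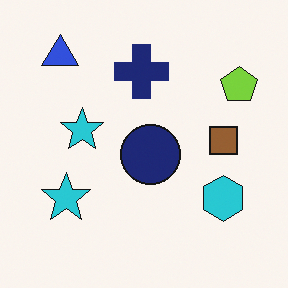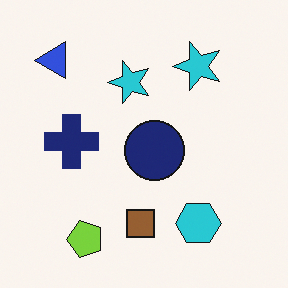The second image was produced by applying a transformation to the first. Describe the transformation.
This is the original image transposed (reflected across the top-left ↔ bottom-right diagonal).

Shapes have swapped their row and column positions — what was in the top-right is now in the bottom-left — a diagonal reflection.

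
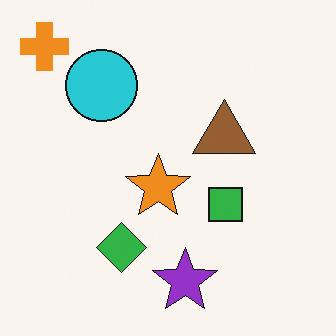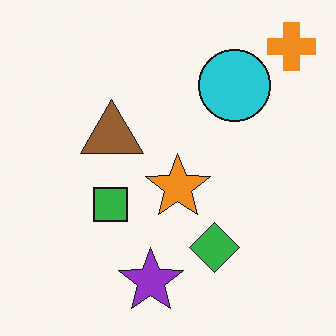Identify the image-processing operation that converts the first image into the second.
This is the original image flipped horizontally (left ↔ right).

The orange cross is in the top-left of the first image and the top-right of the second — shapes on opposite sides of the vertical midline have swapped in a mirror flip.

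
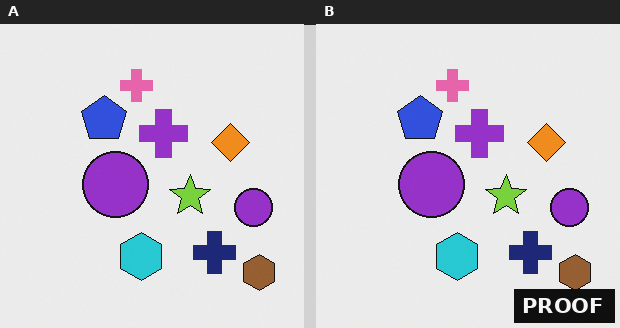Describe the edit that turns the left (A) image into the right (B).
The transformation is: watermarked with the text "PROOF" in the lower-right corner.

A dark label reading "PROOF" appears in the lower-right corner.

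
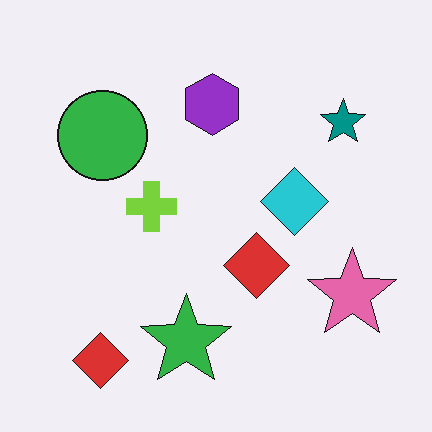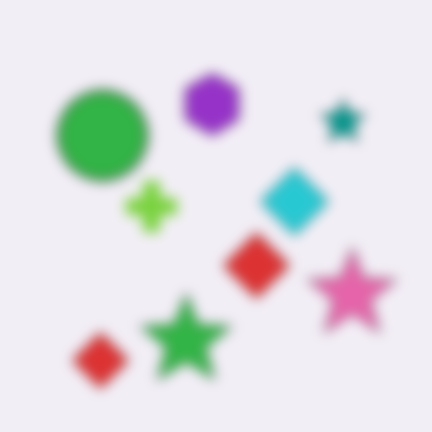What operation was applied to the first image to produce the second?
This is the original image strongly gaussian-blurred.

Shape edges and outlines are uniformly softened across the whole image.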